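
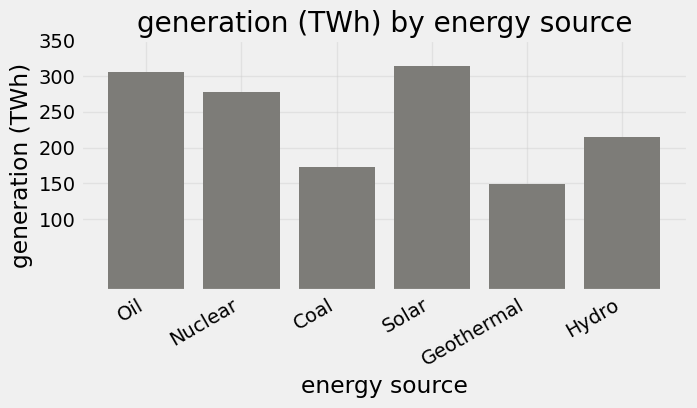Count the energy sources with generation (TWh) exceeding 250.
Above 250: Oil, Nuclear, Solar.

3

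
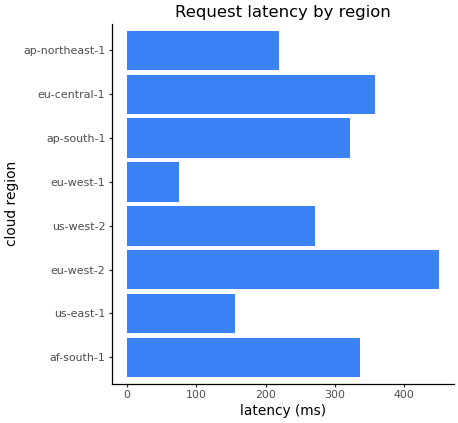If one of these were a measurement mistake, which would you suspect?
eu-west-1

eu-west-1 ≈ 50; the rest sit between ≈ 150 and ≈ 450.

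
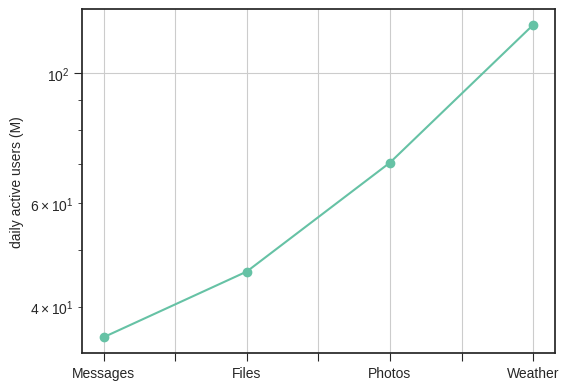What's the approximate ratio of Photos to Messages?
≈ 1.75×

Photos ≈ 70, Messages ≈ 40; 70/40 ≈ 1.75.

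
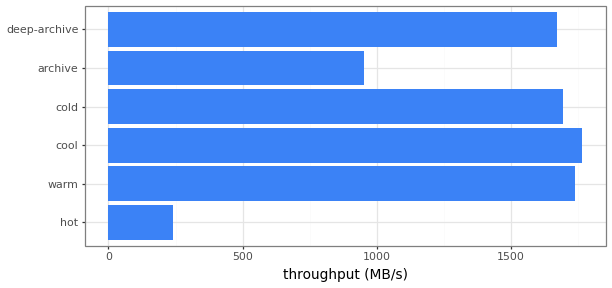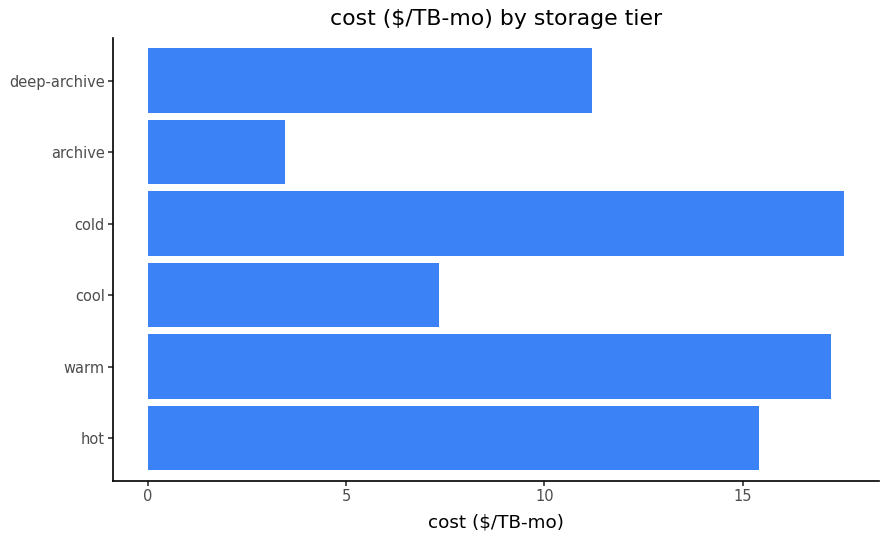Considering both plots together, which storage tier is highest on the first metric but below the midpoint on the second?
Chart 2 median cost ($/TB-mo) ≈ 14; below-median storage tiers: cool, archive, deep-archive. Among those, cool has the highest throughput (MB/s) (≈ 1800).

cool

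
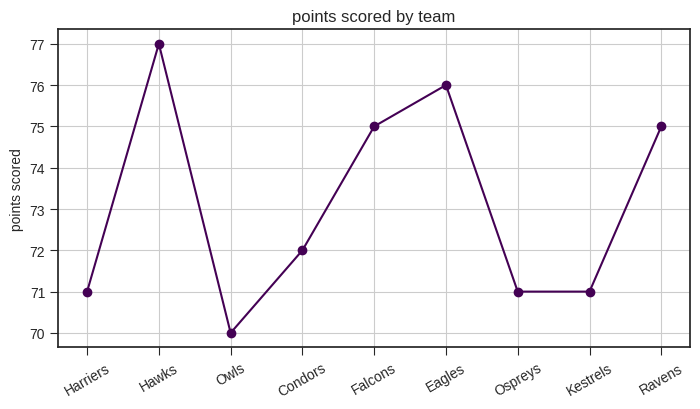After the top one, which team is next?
Eagles

Top 3: Hawks ≈ 77, Eagles ≈ 76, Ravens ≈ 75.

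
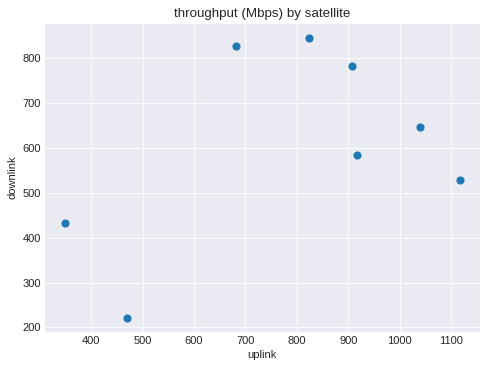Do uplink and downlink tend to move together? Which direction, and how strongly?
positive, moderate

Points are positively correlated; moderate (|r| ≈ 0.5).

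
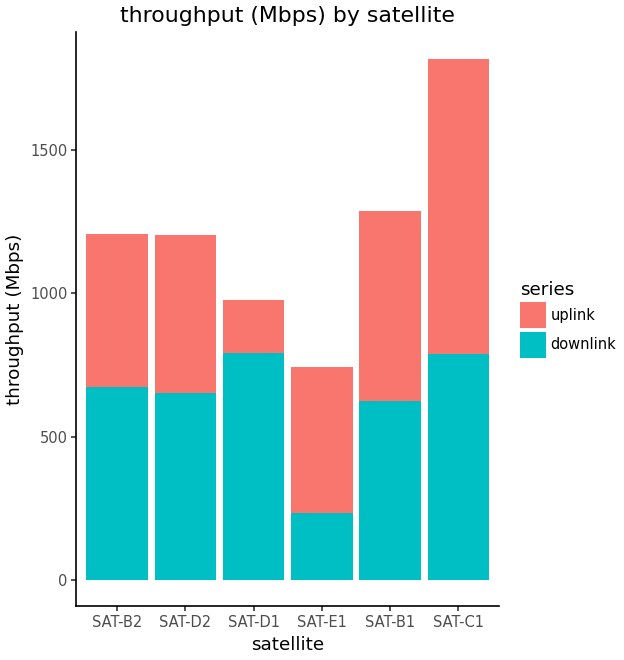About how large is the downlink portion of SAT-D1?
downlink top ≈ 800, bottom ≈ 0; segment ≈ 800.

≈ 800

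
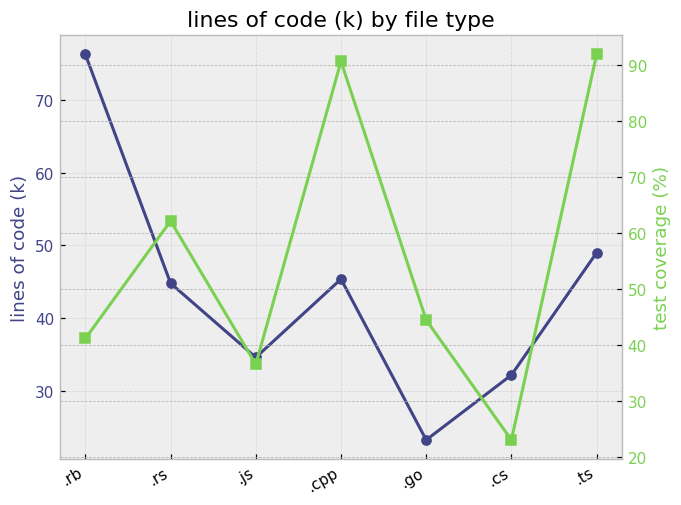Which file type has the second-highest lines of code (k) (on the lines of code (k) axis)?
.ts

Top 3 (on the lines of code (k) axis): .rb ≈ 75, .ts ≈ 50, .cpp ≈ 45.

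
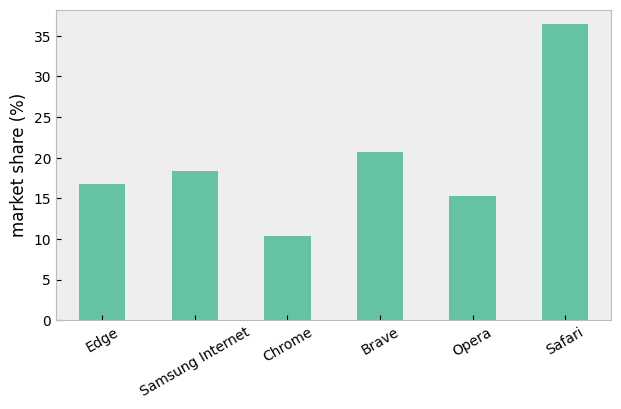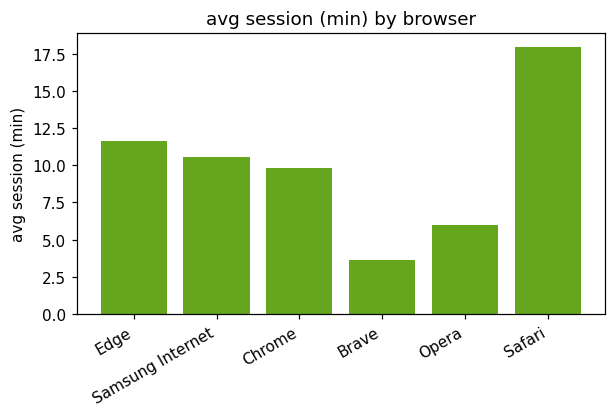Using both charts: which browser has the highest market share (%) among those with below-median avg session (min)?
Brave

Chart 2 median avg session (min) ≈ 10; below-median browsers: Chrome, Brave, Opera. Among those, Brave has the highest market share (%) (≈ 20).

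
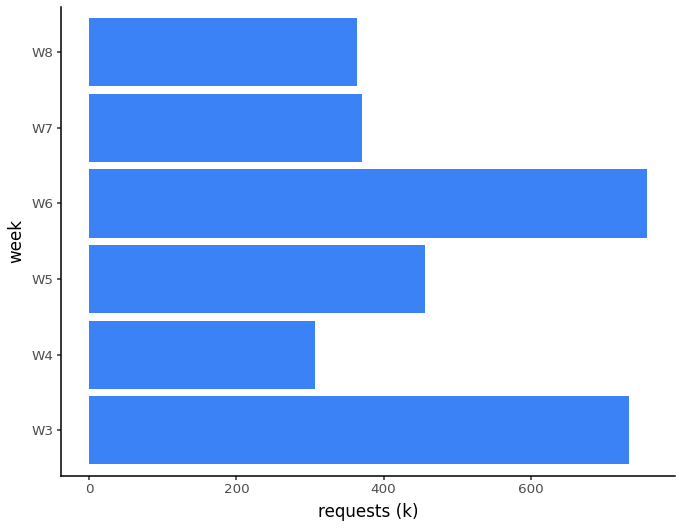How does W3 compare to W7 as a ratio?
≈ 1.75×

W3 ≈ 700, W7 ≈ 400; 700/400 ≈ 1.75.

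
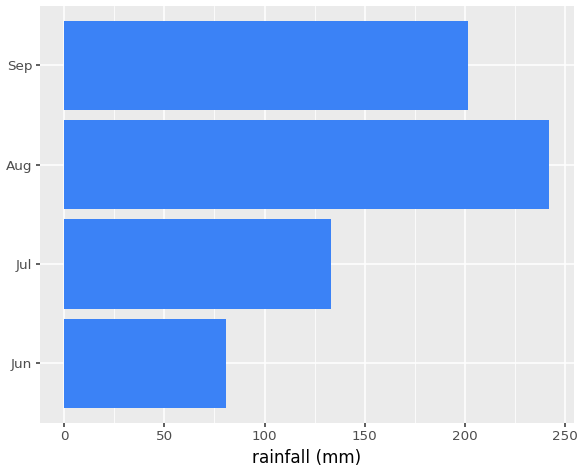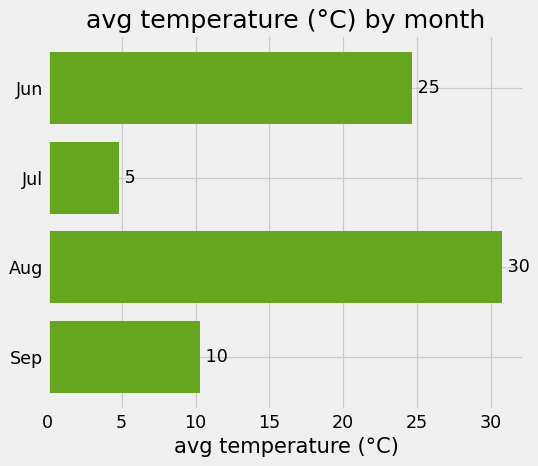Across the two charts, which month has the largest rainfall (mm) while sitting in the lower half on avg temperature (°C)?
Chart 2 median avg temperature (°C) ≈ 15; below-median months: Jul, Sep. Among those, Sep has the highest rainfall (mm) (≈ 200).

Sep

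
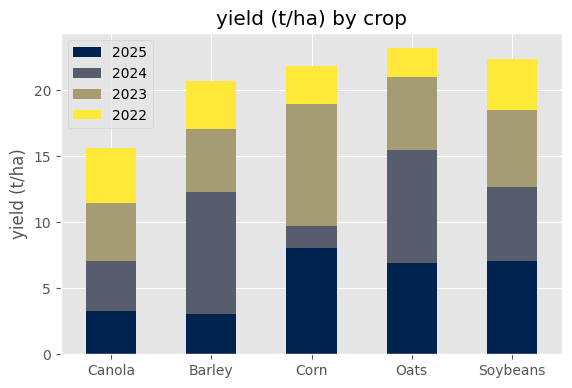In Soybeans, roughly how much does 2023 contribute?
≈ 6

2023 top ≈ 18, bottom ≈ 12; segment ≈ 6.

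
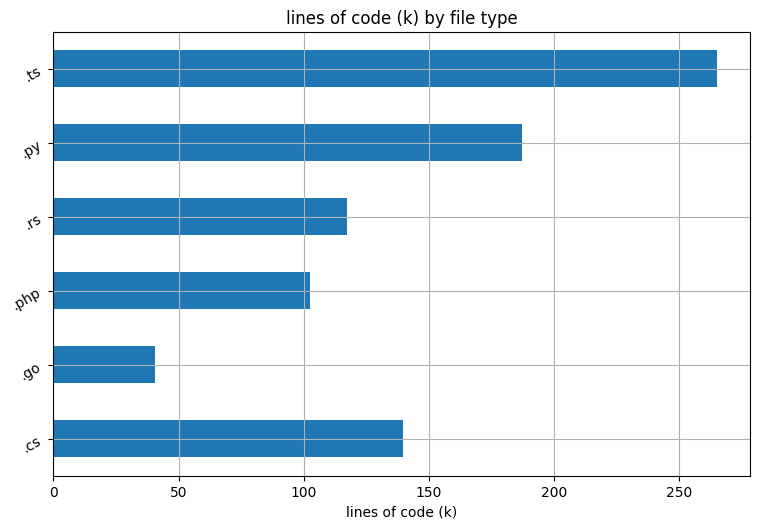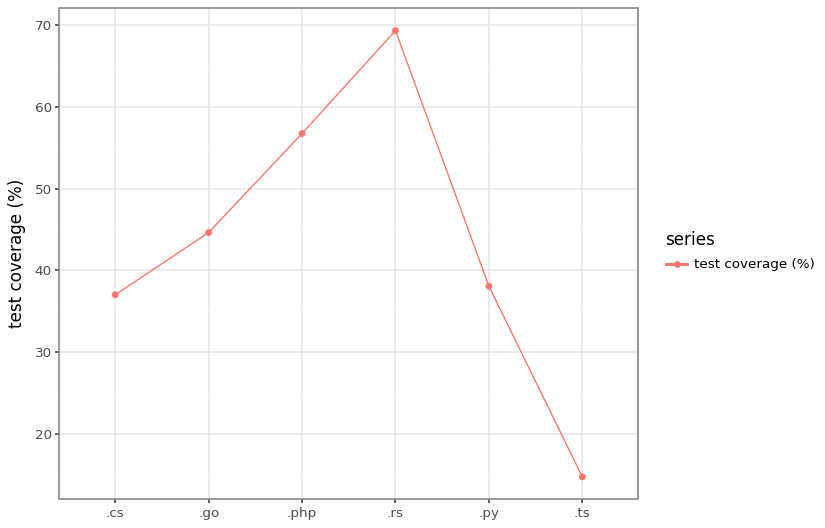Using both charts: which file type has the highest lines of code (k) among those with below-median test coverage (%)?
.ts

Chart 2 median test coverage (%) ≈ 40; below-median file types: .cs, .py, .ts. Among those, .ts has the highest lines of code (k) (≈ 275).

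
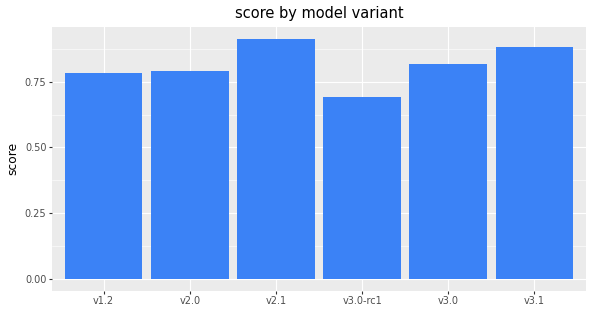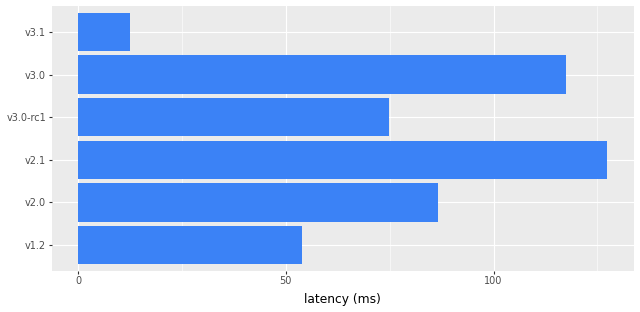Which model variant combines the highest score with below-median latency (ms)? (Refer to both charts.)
Chart 2 median latency (ms) ≈ 80; below-median model variants: v1.2, v3.0-rc1, v3.1. Among those, v3.1 has the highest score (≈ 0.9).

v3.1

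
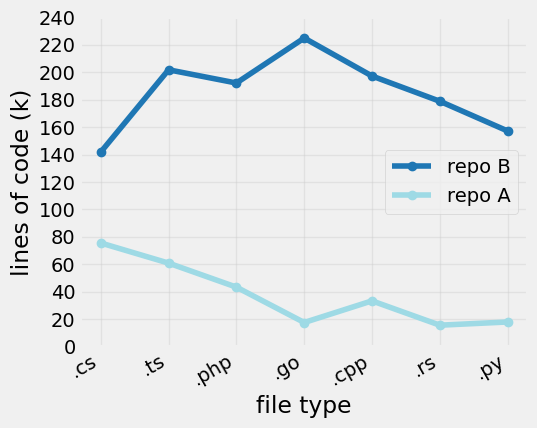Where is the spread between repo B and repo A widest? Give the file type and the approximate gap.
.go: repo B ≈ 220, repo A ≈ 20 → gap ≈ 200. Next-largest (.cpp) is only ≈ 160.

.go, ≈ 200 k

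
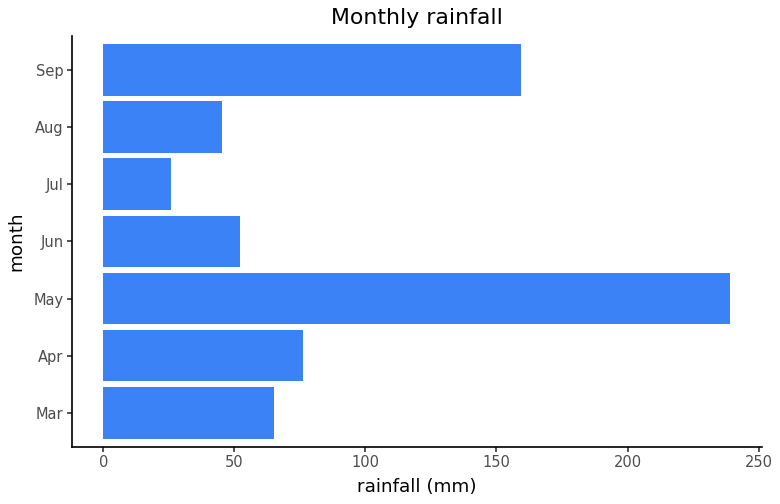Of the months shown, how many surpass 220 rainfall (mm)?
1

Above 220: May.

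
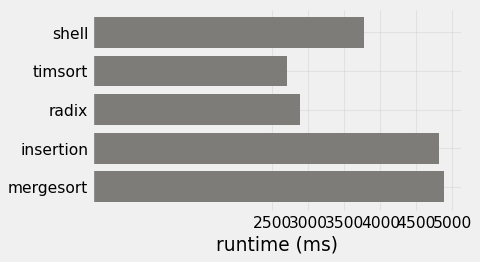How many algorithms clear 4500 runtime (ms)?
2

Above 4500: insertion, mergesort.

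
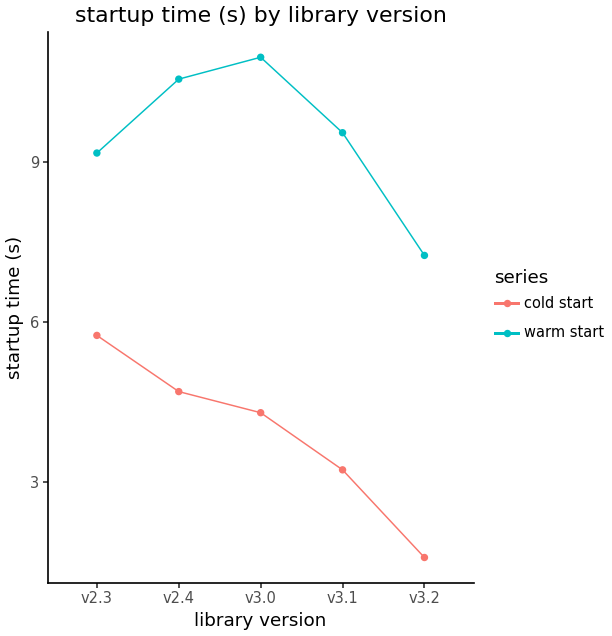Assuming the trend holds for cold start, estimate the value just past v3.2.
Last three: 4, 3, 2 → slope ≈ -1/step → next ≈ 1.

≈ 1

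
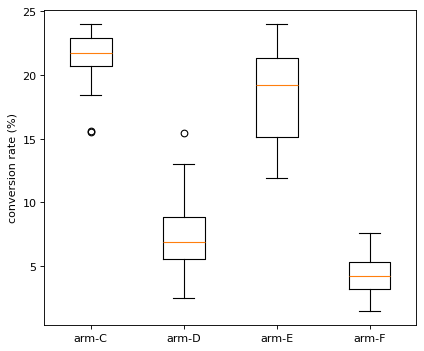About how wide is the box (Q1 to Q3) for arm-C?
Q3 ≈ 22, Q1 ≈ 20; IQR ≈ 2.

≈ 2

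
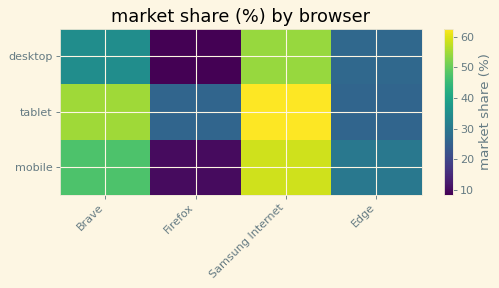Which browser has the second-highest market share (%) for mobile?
Brave

Top 3 for mobile: Samsung Internet ≈ 60, Brave ≈ 50, Edge ≈ 30.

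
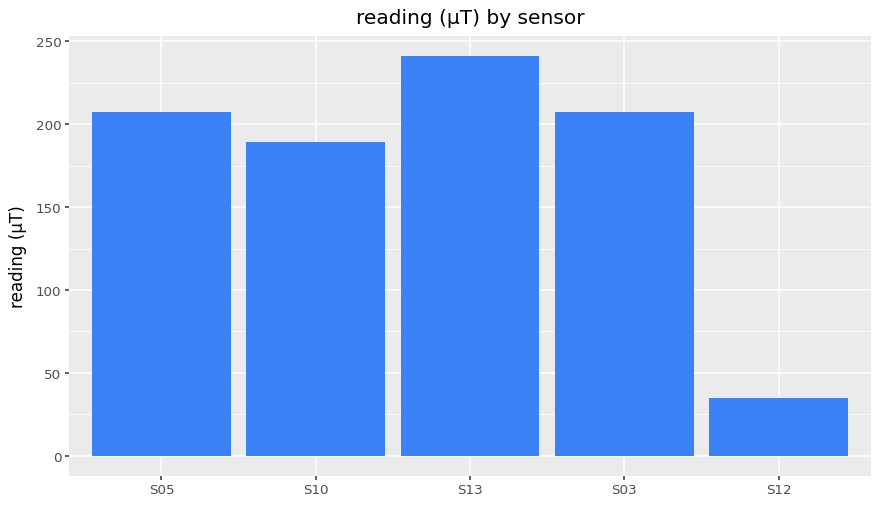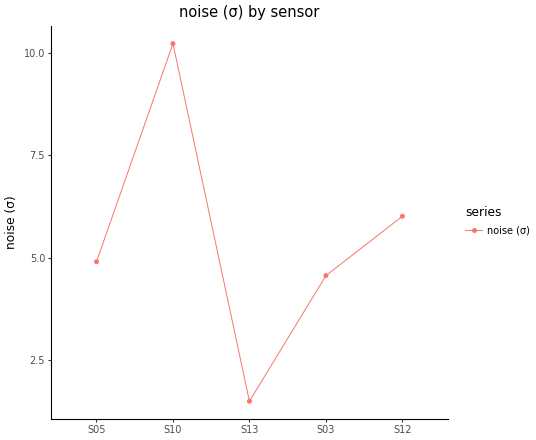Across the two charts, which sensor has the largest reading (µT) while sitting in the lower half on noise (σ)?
Chart 2 median noise (σ) ≈ 5; below-median sensors: S13, S03. Among those, S13 has the highest reading (µT) (≈ 250).

S13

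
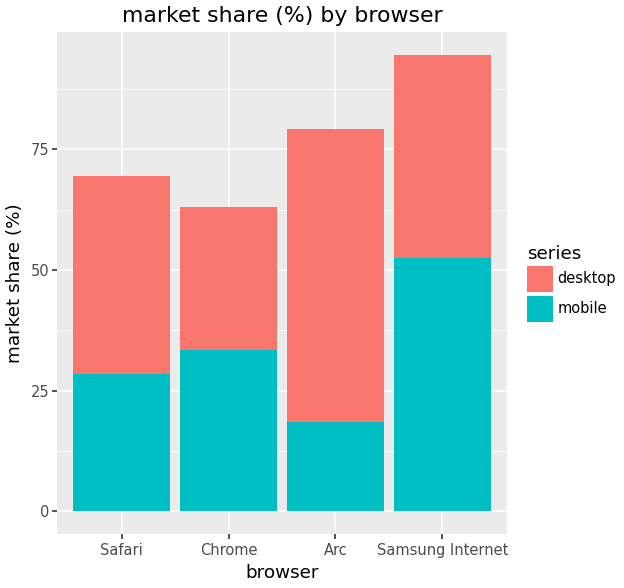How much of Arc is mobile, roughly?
mobile top ≈ 20, bottom ≈ 0; segment ≈ 20.

≈ 20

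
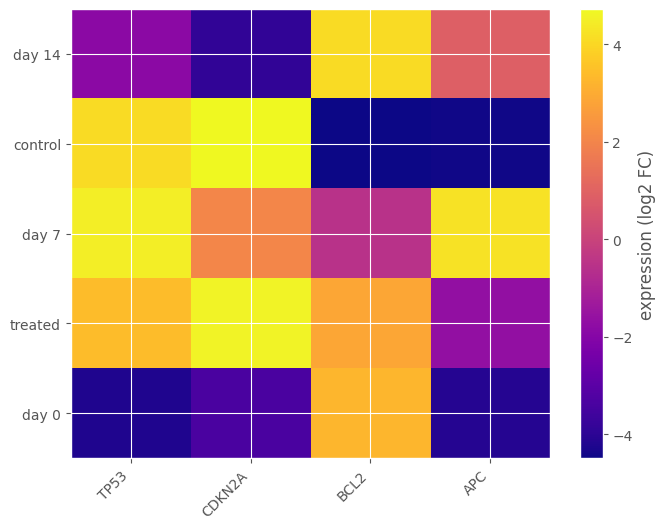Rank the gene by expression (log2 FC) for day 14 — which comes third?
Top 4 for day 14: BCL2 ≈ 4, APC ≈ 1, TP53 ≈ -2, CDKN2A ≈ -4.

TP53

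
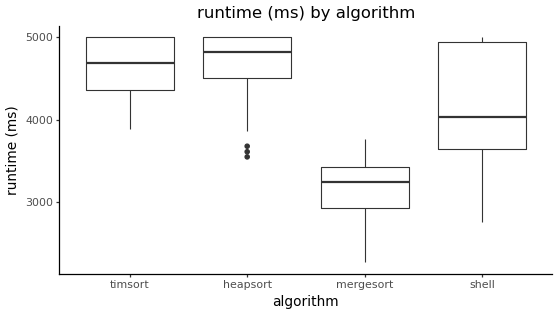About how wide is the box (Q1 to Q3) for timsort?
≈ 600

Q3 ≈ 5000, Q1 ≈ 4400; IQR ≈ 600.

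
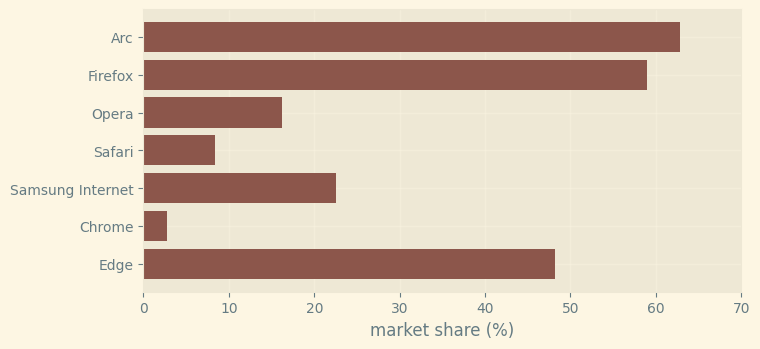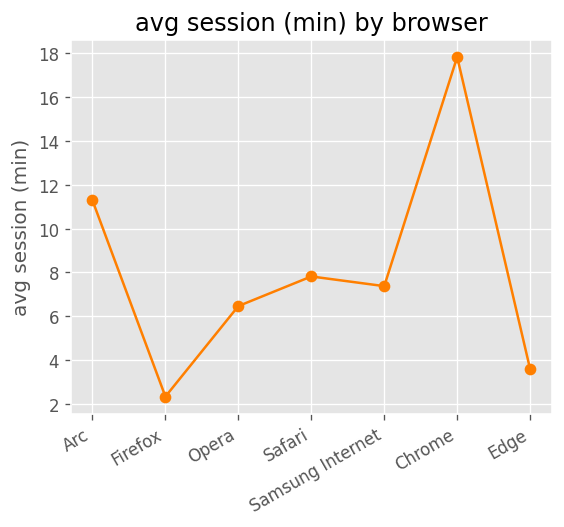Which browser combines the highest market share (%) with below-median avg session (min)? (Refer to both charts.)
Firefox

Chart 2 median avg session (min) ≈ 8; below-median browsers: Firefox, Opera, Edge. Among those, Firefox has the highest market share (%) (≈ 60).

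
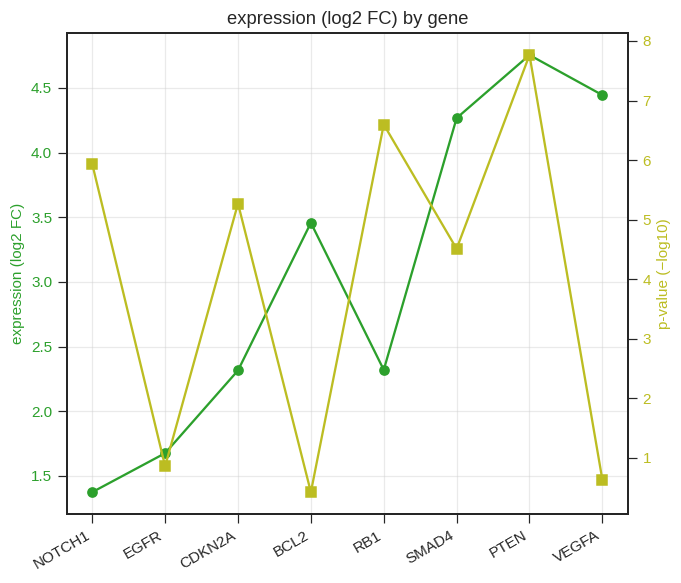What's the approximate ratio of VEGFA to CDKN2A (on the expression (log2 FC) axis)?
VEGFA ≈ 4.5, CDKN2A ≈ 2.5; 4.5/2.5 ≈ 1.8.

≈ 1.8×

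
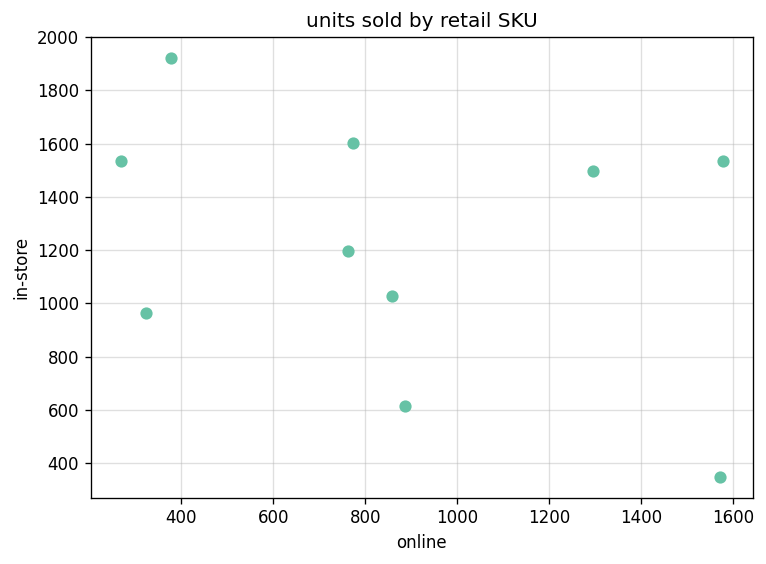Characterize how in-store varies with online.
Points are negatively correlated; weak (|r| ≈ 0.3).

negative, weak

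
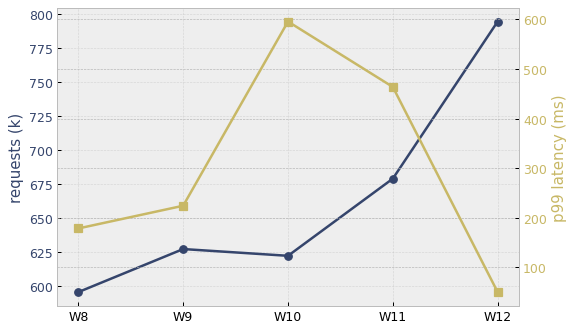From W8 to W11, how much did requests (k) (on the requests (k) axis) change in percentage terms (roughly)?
W8 ≈ 600, W11 ≈ 680; (680 − 600) / 600 ≈ +13.3%.

≈ +13.3%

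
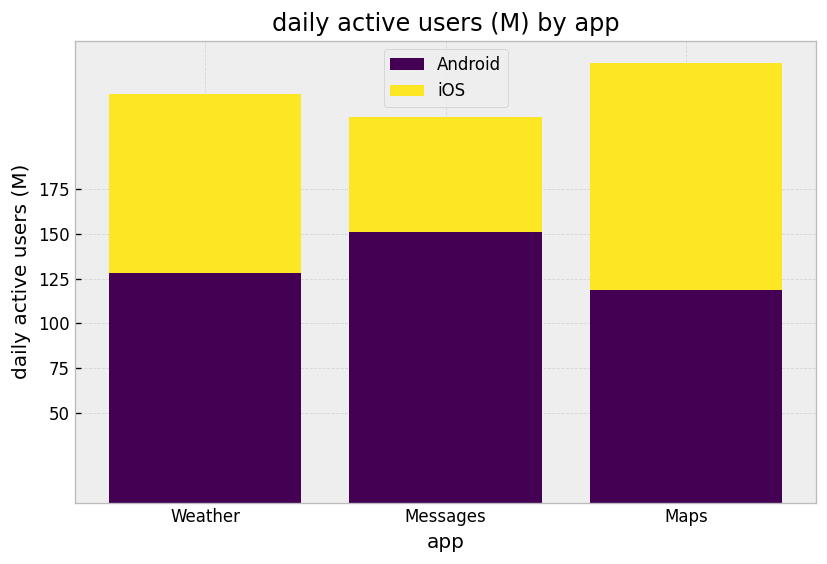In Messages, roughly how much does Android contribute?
≈ 150

Android top ≈ 150, bottom ≈ 0; segment ≈ 150.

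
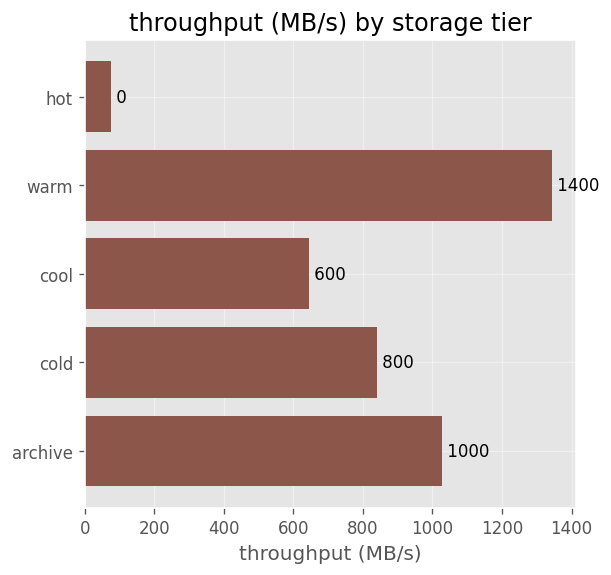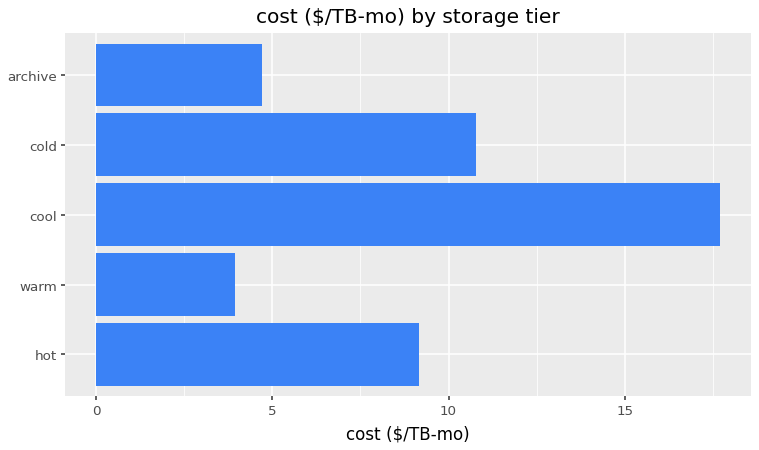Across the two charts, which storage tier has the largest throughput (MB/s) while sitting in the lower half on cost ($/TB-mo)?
Chart 2 median cost ($/TB-mo) ≈ 10; below-median storage tiers: warm, archive. Among those, warm has the highest throughput (MB/s) (≈ 1400).

warm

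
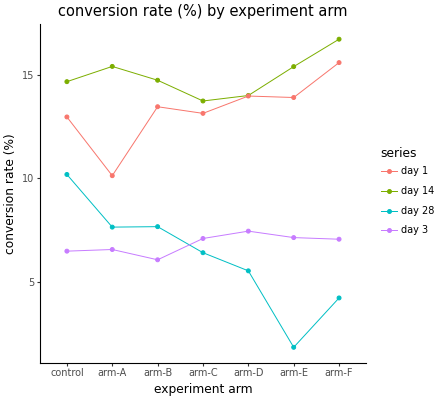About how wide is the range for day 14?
Max arm-F ≈ 16, min arm-C ≈ 14; range ≈ 2.

≈ 2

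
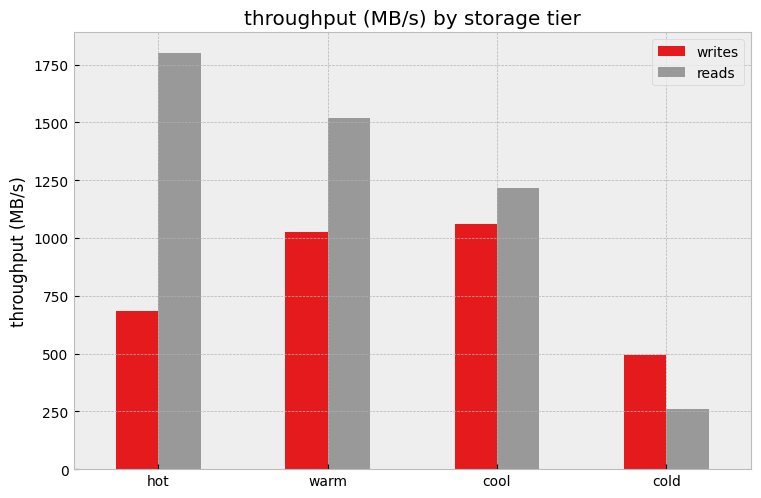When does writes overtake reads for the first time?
cool: writes ≈ 1000 vs reads ≈ 1200 (not yet); cold: writes ≈ 400 vs reads ≈ 200 (first crossover).

cold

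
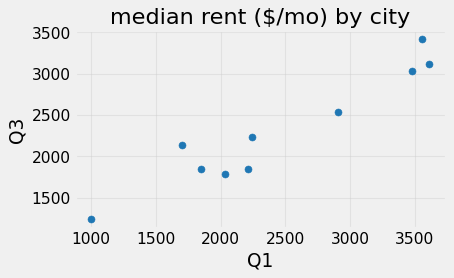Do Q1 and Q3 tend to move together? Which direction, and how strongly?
positive, strong

Points are positively correlated; strong (|r| ≈ 1.0).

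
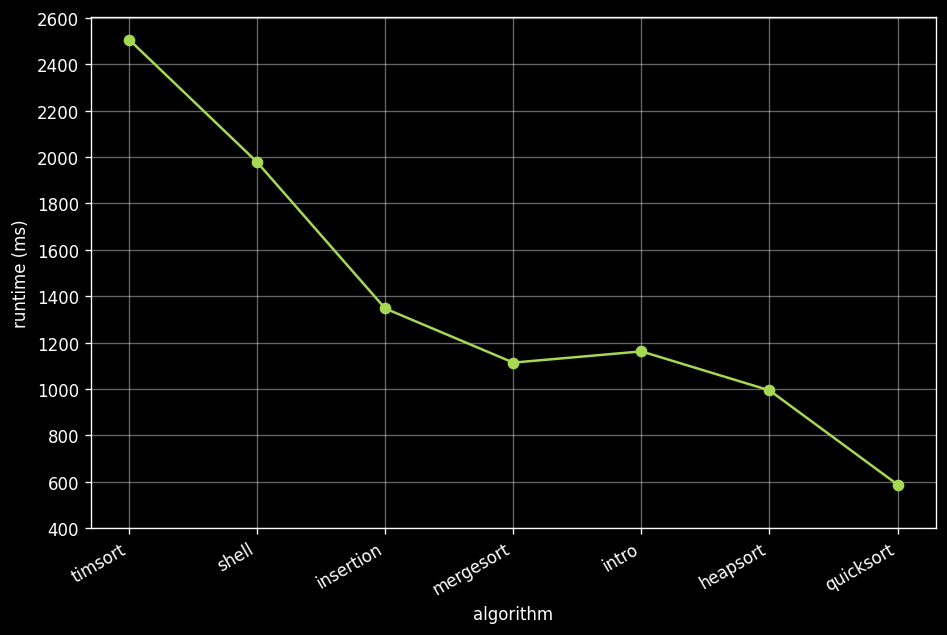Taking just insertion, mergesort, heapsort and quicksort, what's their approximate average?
≈ 1050

(1400 + 1200 + 1000 + 600) / 4 ≈ 1050.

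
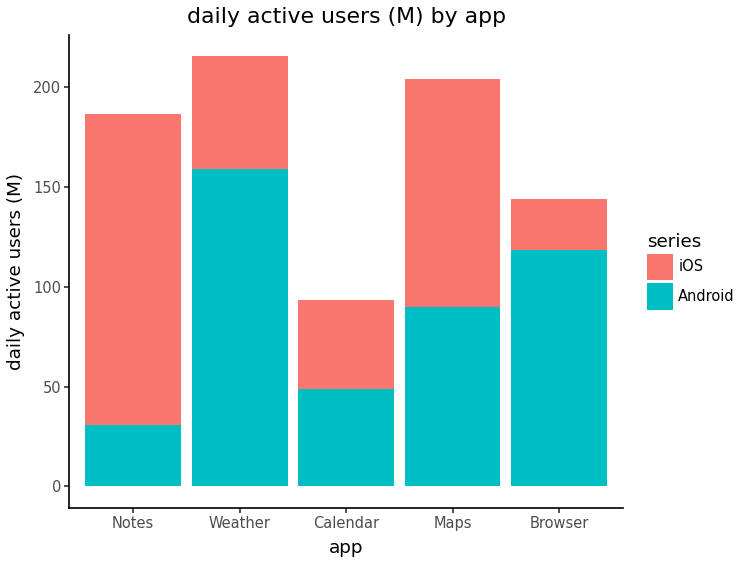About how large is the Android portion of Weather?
Android top ≈ 160, bottom ≈ 0; segment ≈ 160.

≈ 160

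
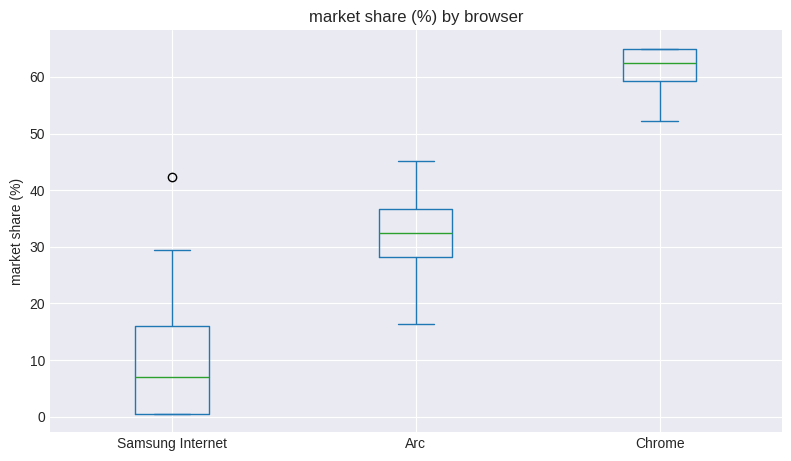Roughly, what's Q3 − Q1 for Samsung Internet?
≈ 15

Q3 ≈ 15, Q1 ≈ 0; IQR ≈ 15.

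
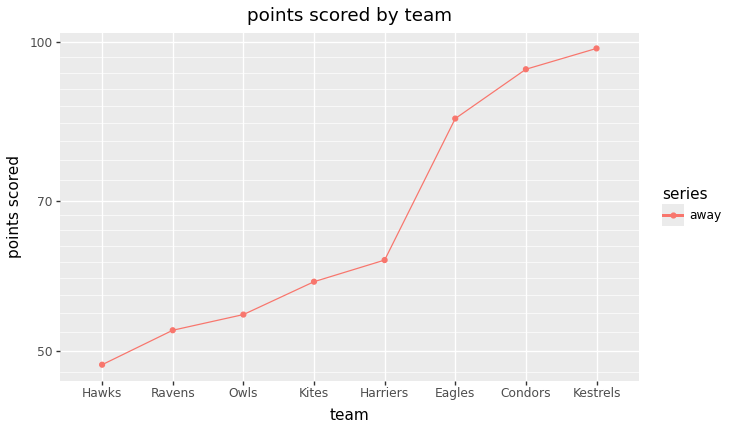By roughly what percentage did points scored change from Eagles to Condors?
Eagles ≈ 85, Condors ≈ 95; (95 − 85) / 85 ≈ +11.8%.

≈ +11.8%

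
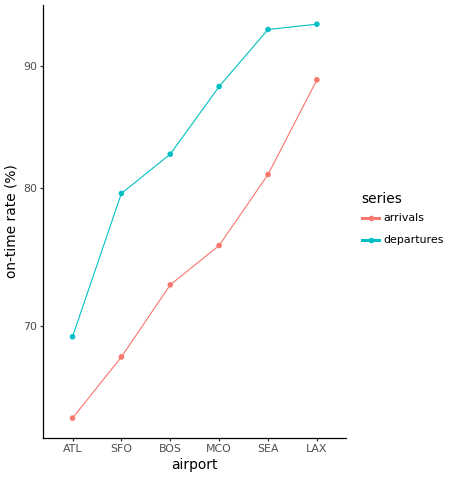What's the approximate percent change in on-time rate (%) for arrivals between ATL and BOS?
≈ +15.4%

ATL ≈ 65, BOS ≈ 75; (75 − 65) / 65 ≈ +15.4%.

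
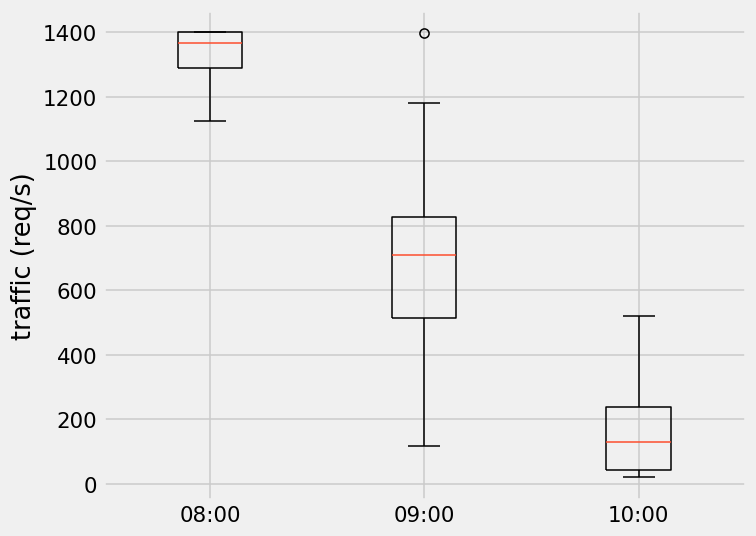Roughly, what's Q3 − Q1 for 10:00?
Q3 ≈ 200, Q1 ≈ 0; IQR ≈ 200.

≈ 200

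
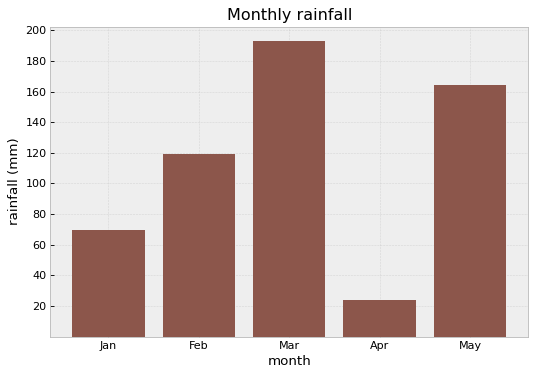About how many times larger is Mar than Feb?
≈ 1.67×

Mar ≈ 200, Feb ≈ 120; 200/120 ≈ 1.67.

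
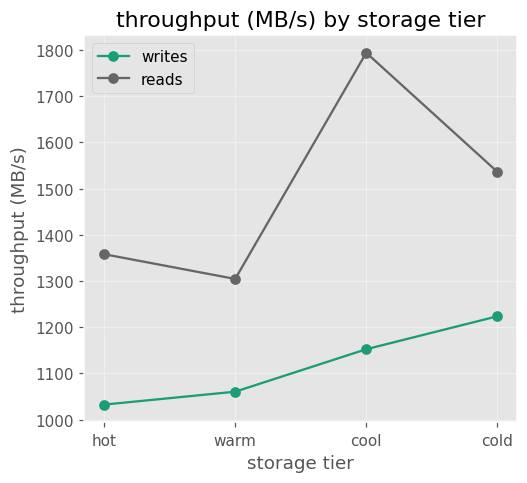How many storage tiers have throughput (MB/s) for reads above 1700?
Above 1700: cool.

1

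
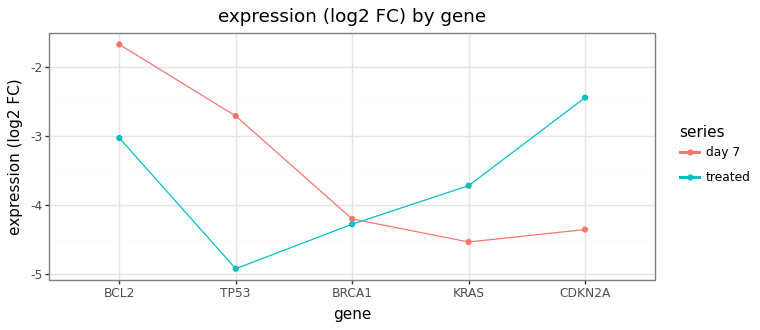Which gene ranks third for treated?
KRAS

Top 4 for treated: CDKN2A ≈ -2.5, BCL2 ≈ -3.0, KRAS ≈ -3.5, BRCA1 ≈ -4.5.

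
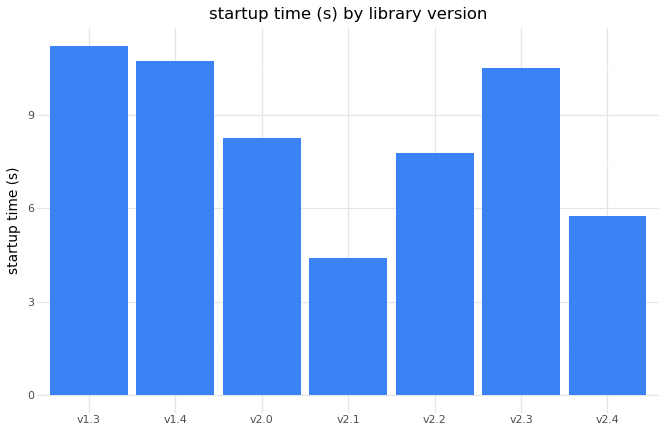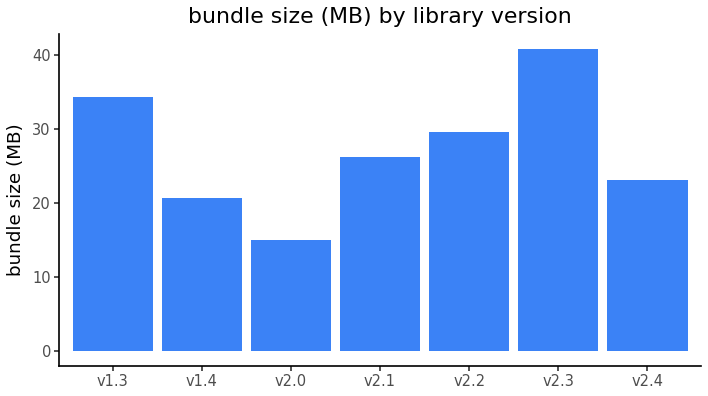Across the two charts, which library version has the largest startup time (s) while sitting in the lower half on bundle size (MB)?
Chart 2 median bundle size (MB) ≈ 25; below-median library versions: v1.4, v2.0, v2.4. Among those, v1.4 has the highest startup time (s) (≈ 10).

v1.4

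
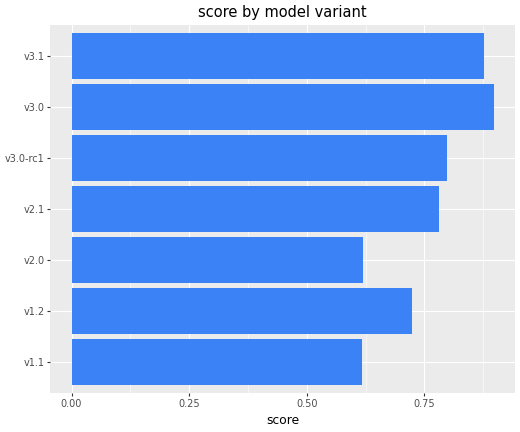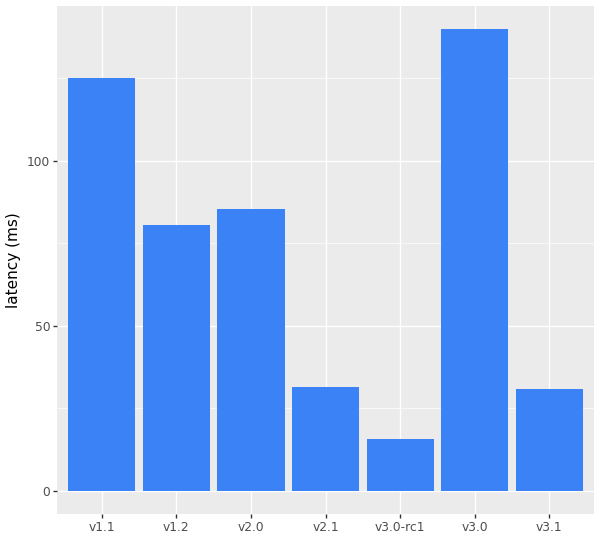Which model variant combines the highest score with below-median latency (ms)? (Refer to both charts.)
Chart 2 median latency (ms) ≈ 80; below-median model variants: v2.1, v3.0-rc1, v3.1. Among those, v3.1 has the highest score (≈ 0.9).

v3.1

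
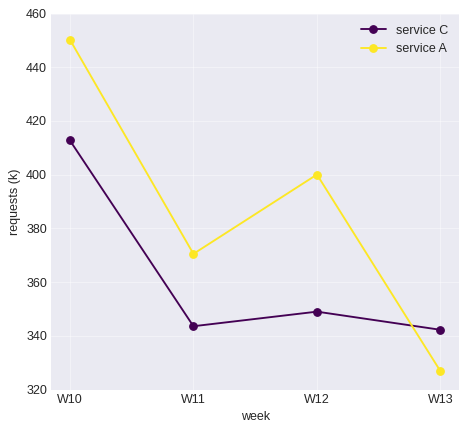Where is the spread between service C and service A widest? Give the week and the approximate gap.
W12: service C ≈ 340, service A ≈ 400 → gap ≈ 60. Next-largest (W10) is only ≈ 40.

W12, ≈ 60 k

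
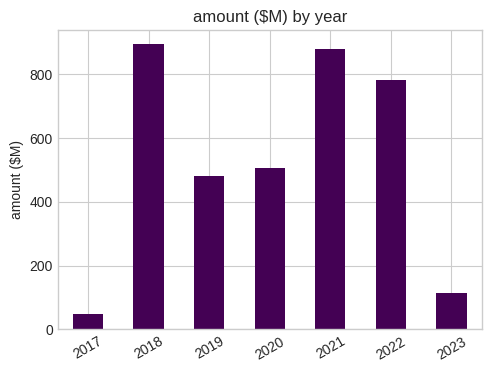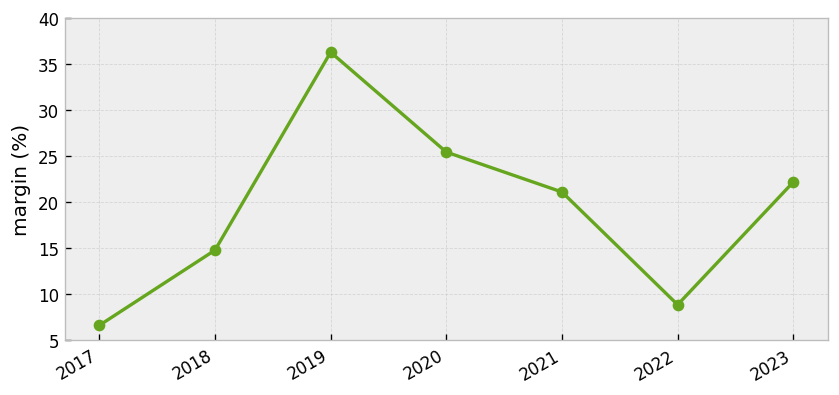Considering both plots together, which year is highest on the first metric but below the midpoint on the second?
Chart 2 median margin (%) ≈ 20; below-median years: 2017, 2018, 2022. Among those, 2018 has the highest amount ($M) (≈ 900).

2018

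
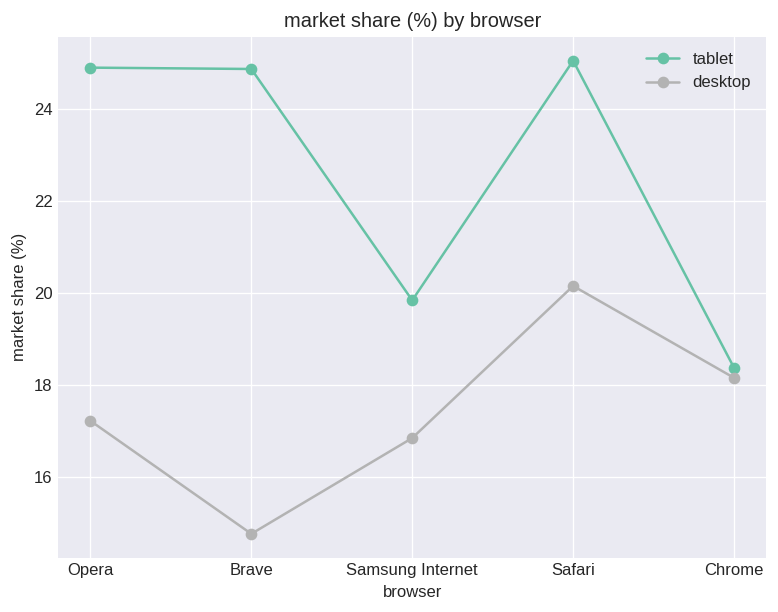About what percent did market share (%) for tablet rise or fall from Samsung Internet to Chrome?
Samsung Internet ≈ 20, Chrome ≈ 18; (18 − 20) / 20 ≈ -10%.

≈ -10%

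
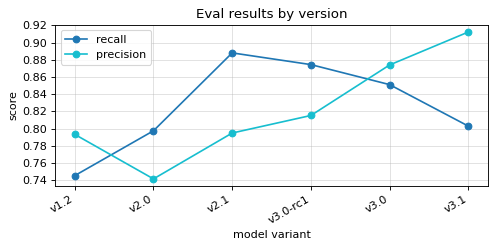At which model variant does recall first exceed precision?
v2.0

v1.2: recall ≈ 0.74 vs precision ≈ 0.80 (not yet); v2.0: recall ≈ 0.80 vs precision ≈ 0.74 (first crossover).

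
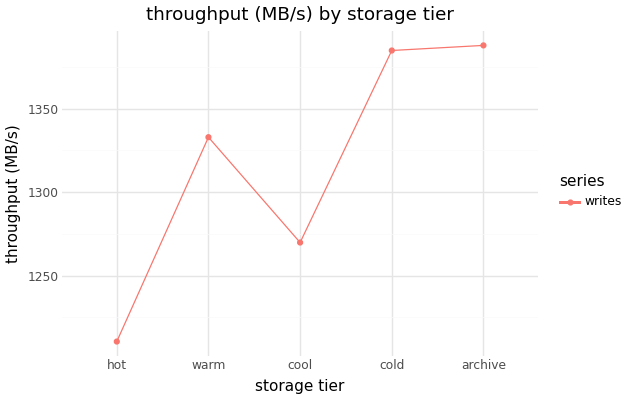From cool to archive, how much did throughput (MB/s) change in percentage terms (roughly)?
≈ +9.5%

cool ≈ 1260, archive ≈ 1380; (1380 − 1260) / 1260 ≈ +9.5%.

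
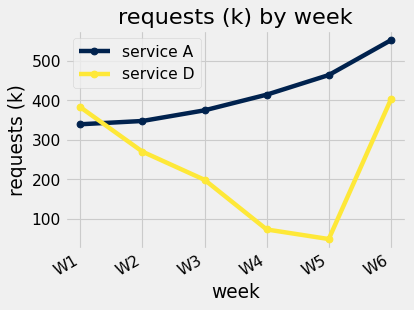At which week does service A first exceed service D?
W2

W1: service A ≈ 350 vs service D ≈ 400 (not yet); W2: service A ≈ 350 vs service D ≈ 250 (first crossover).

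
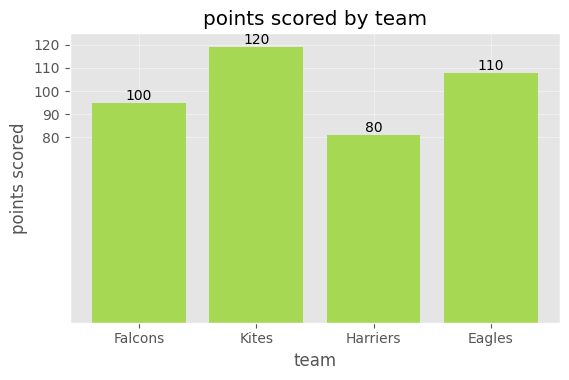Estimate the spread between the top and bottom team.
Max Kites ≈ 120, min Harriers ≈ 80; range ≈ 40.

≈ 40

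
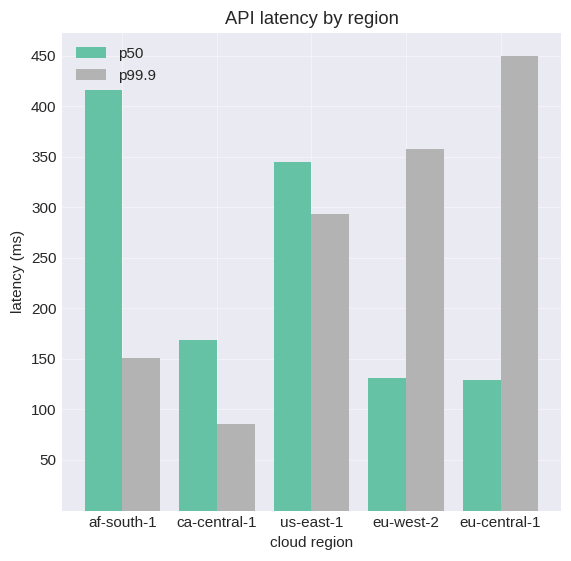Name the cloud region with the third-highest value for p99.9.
Top 4 for p99.9: eu-central-1 ≈ 450, eu-west-2 ≈ 350, us-east-1 ≈ 300, af-south-1 ≈ 150.

us-east-1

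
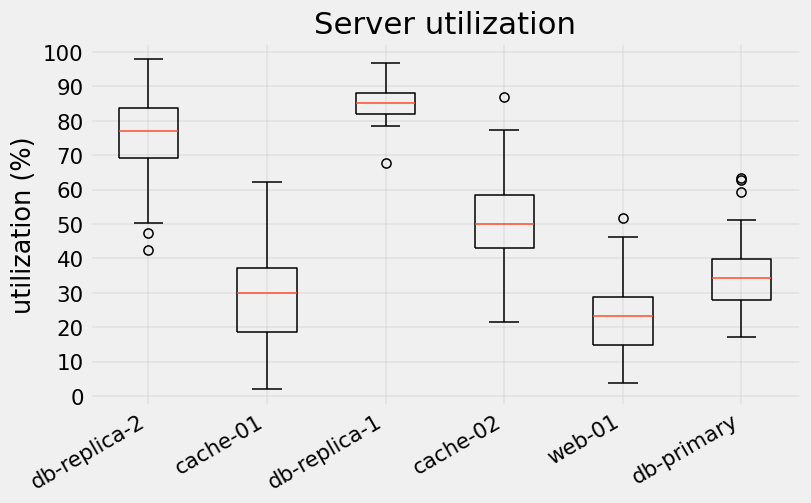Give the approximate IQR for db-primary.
Q3 ≈ 40, Q1 ≈ 30; IQR ≈ 10.

≈ 10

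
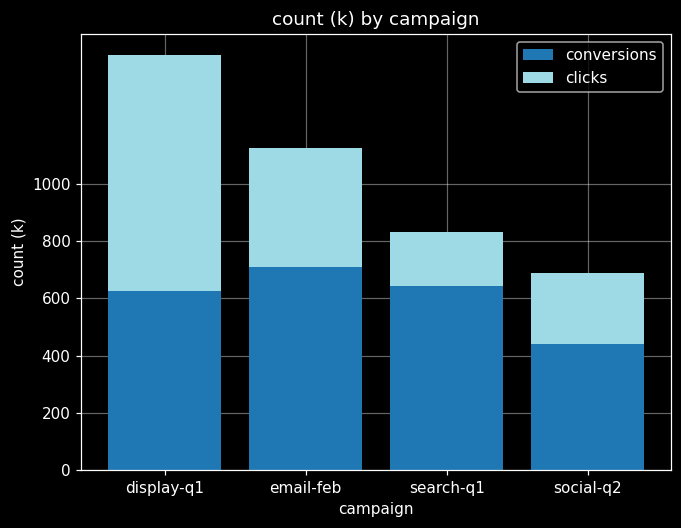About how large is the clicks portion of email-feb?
≈ 400

clicks top ≈ 1200, bottom ≈ 800; segment ≈ 400.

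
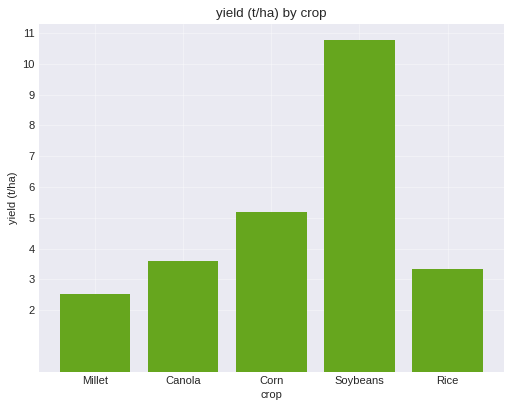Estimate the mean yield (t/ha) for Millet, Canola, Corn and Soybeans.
≈ 6

(3 + 4 + 5 + 11) / 4 ≈ 6.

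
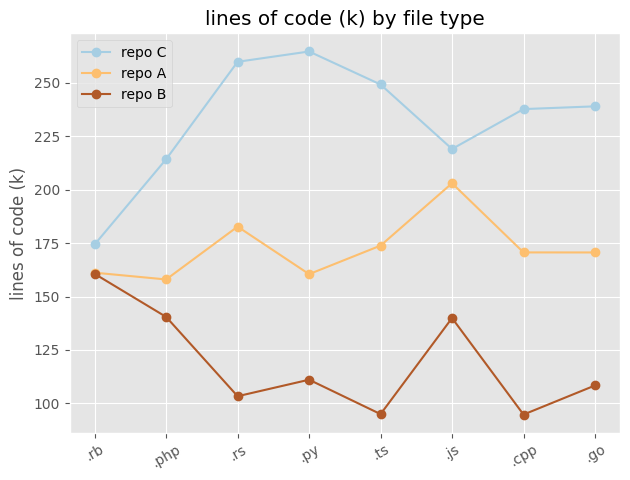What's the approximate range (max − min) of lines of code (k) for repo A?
Max .js ≈ 200, min .php ≈ 160; range ≈ 40.

≈ 40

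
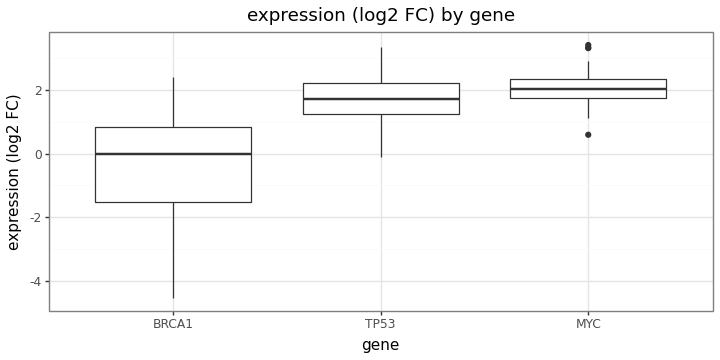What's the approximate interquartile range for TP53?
Q3 ≈ 2.0, Q1 ≈ 1.0; IQR ≈ 1.0.

≈ 1.0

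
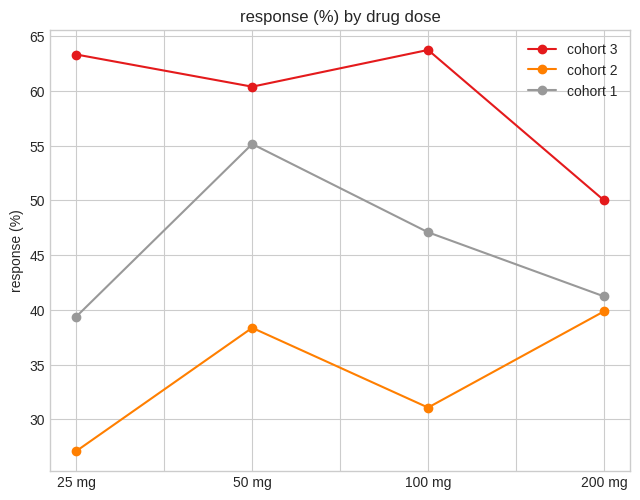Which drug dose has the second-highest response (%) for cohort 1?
100 mg

Top 3 for cohort 1: 50 mg ≈ 55, 100 mg ≈ 45, 200 mg ≈ 40.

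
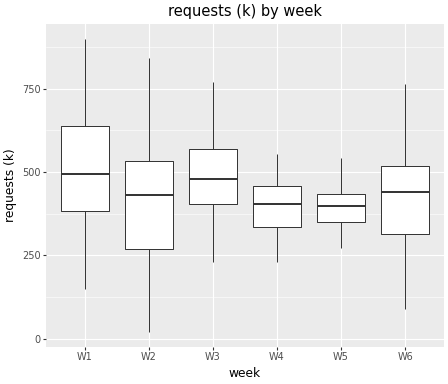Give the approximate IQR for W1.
Q3 ≈ 640, Q1 ≈ 380; IQR ≈ 260.

≈ 260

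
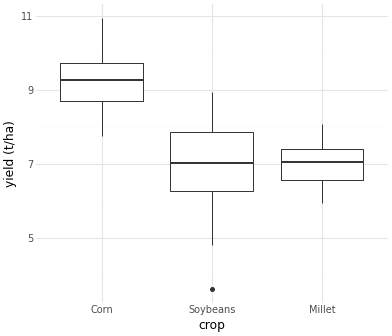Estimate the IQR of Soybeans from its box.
Q3 ≈ 7.8, Q1 ≈ 6.2; IQR ≈ 1.6.

≈ 1.6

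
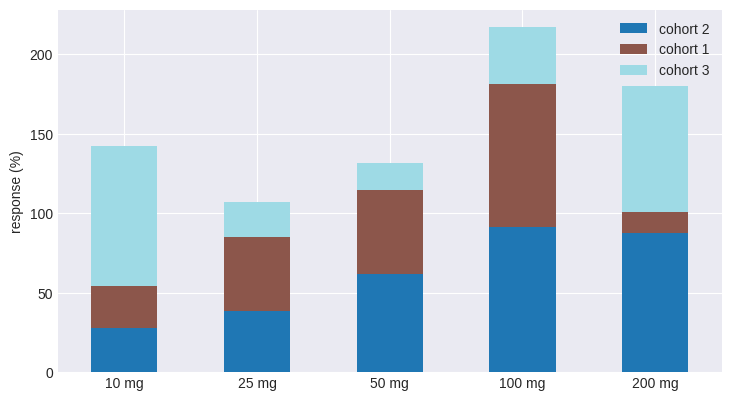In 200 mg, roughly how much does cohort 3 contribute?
cohort 3 top ≈ 180, bottom ≈ 100; segment ≈ 80.

≈ 80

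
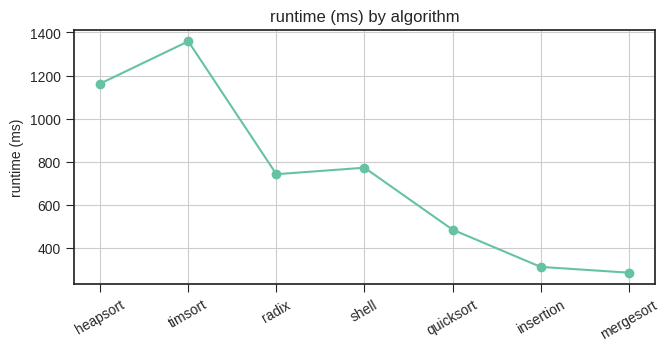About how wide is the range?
Max timsort ≈ 1400, min mergesort ≈ 300; range ≈ 1100.

≈ 1100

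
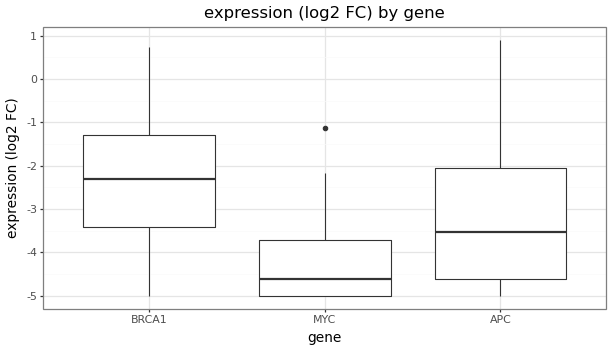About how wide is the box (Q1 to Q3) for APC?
Q3 ≈ -2.0, Q1 ≈ -4.6; IQR ≈ 2.6.

≈ 2.6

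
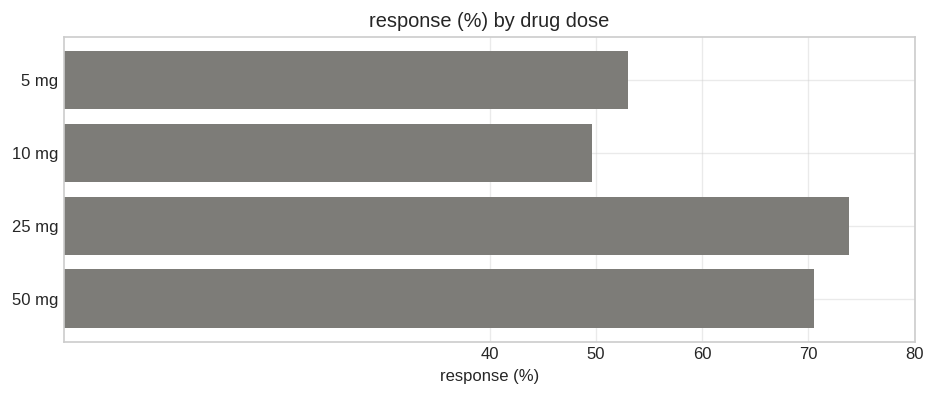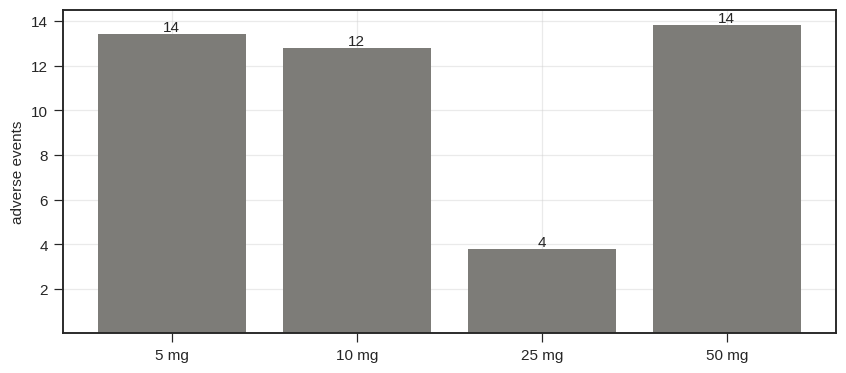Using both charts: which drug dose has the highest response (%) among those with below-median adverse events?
25 mg

Chart 2 median adverse events ≈ 14; below-median drug doses: 10 mg, 25 mg. Among those, 25 mg has the highest response (%) (≈ 70).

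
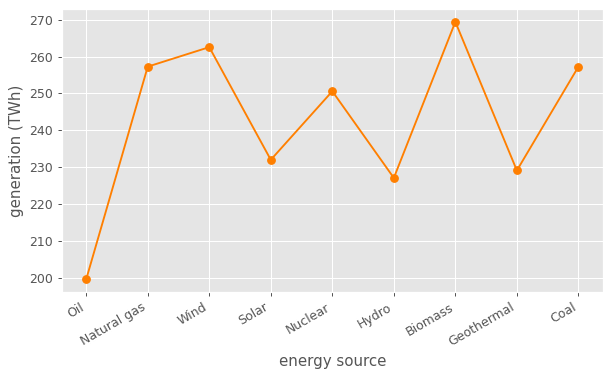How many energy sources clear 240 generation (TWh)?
5

Above 240: Natural gas, Wind, Nuclear, Biomass, Coal.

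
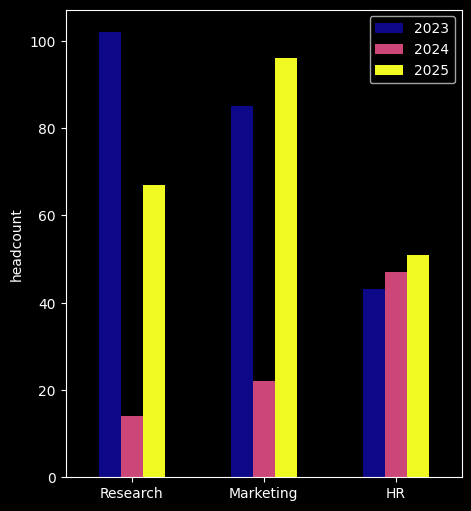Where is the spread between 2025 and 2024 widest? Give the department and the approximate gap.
Marketing: 2025 ≈ 100, 2024 ≈ 20 → gap ≈ 80. Next-largest (Research) is only ≈ 60.

Marketing, ≈ 80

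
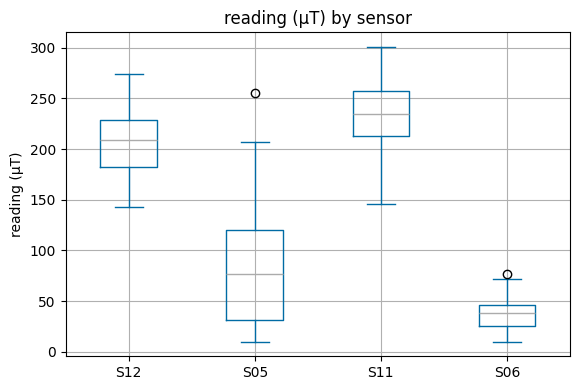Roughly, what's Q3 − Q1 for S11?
≈ 40

Q3 ≈ 260, Q1 ≈ 220; IQR ≈ 40.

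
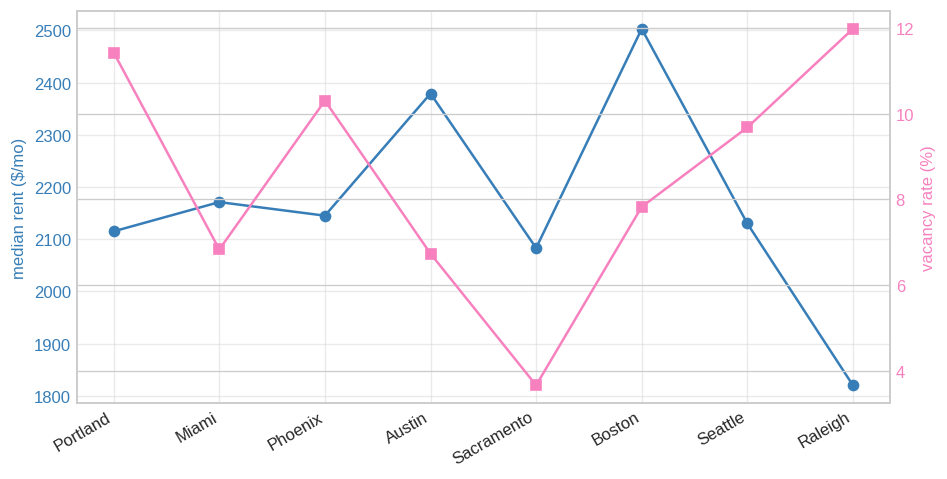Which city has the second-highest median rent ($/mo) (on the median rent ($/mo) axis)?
Top 3 (on the median rent ($/mo) axis): Boston ≈ 2500, Austin ≈ 2400, Miami ≈ 2200.

Austin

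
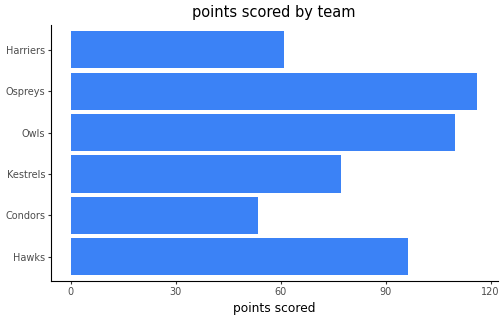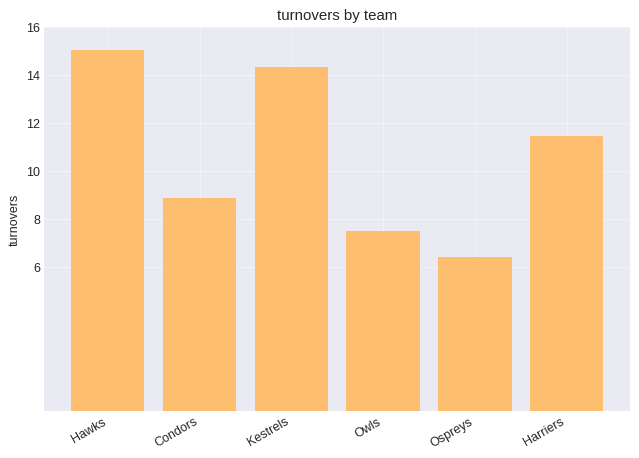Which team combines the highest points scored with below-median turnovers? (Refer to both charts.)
Ospreys

Chart 2 median turnovers ≈ 10; below-median teams: Condors, Owls, Ospreys. Among those, Ospreys has the highest points scored (≈ 120).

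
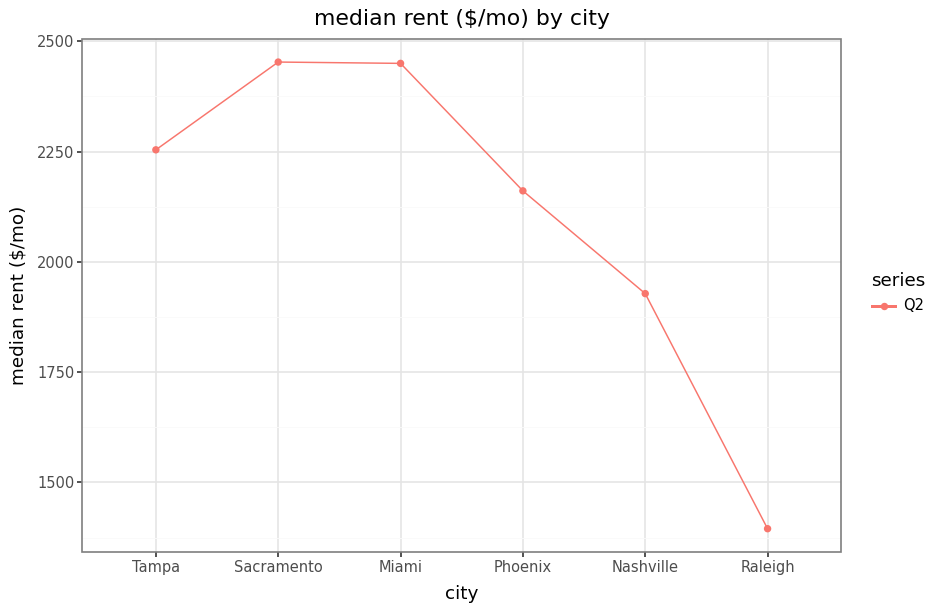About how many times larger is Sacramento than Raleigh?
Sacramento ≈ 2500, Raleigh ≈ 1400; 2500/1400 ≈ 1.79.

≈ 1.79×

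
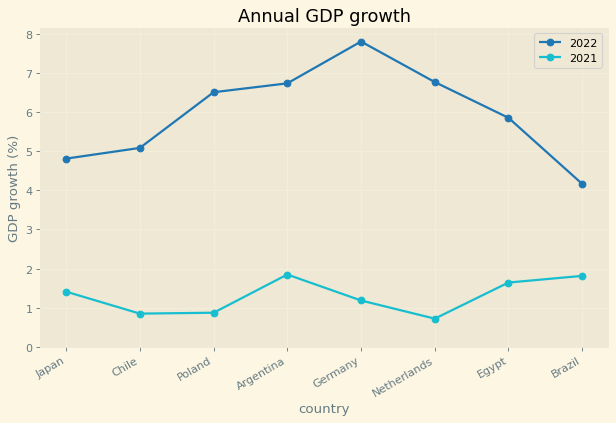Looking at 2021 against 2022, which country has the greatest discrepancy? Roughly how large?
Germany, ≈ 7 %

Germany: 2021 ≈ 1, 2022 ≈ 8 → gap ≈ 7. Next-largest (Netherlands) is only ≈ 6.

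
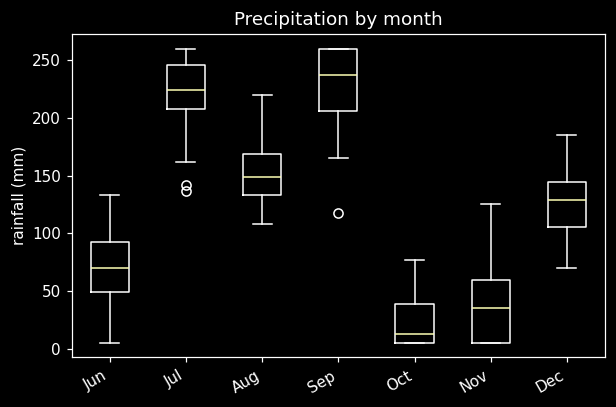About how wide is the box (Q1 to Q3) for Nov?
≈ 60

Q3 ≈ 60, Q1 ≈ 0; IQR ≈ 60.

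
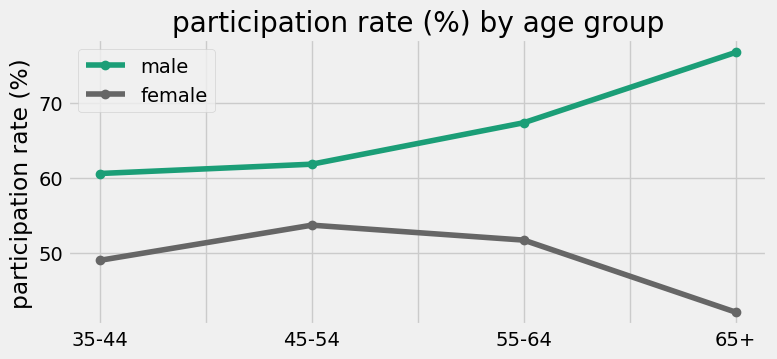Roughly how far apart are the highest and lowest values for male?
Max 65+ ≈ 75, min 35-44 ≈ 60; range ≈ 15.

≈ 15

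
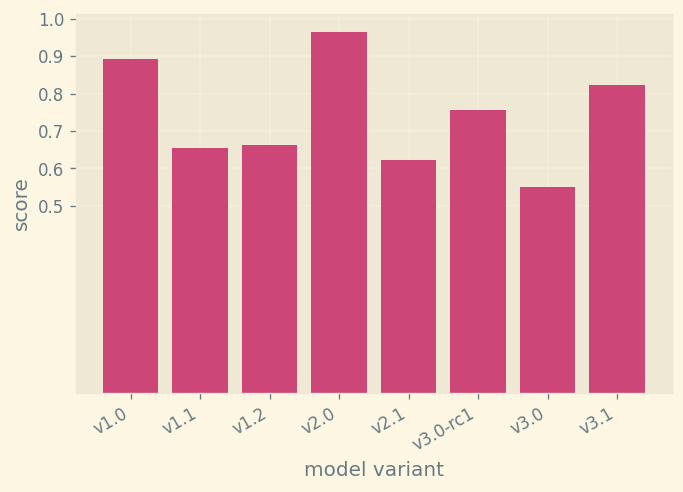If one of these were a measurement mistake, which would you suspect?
v2.0

v2.0 ≈ 1.0; the rest sit between ≈ 0.6 and ≈ 0.9.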